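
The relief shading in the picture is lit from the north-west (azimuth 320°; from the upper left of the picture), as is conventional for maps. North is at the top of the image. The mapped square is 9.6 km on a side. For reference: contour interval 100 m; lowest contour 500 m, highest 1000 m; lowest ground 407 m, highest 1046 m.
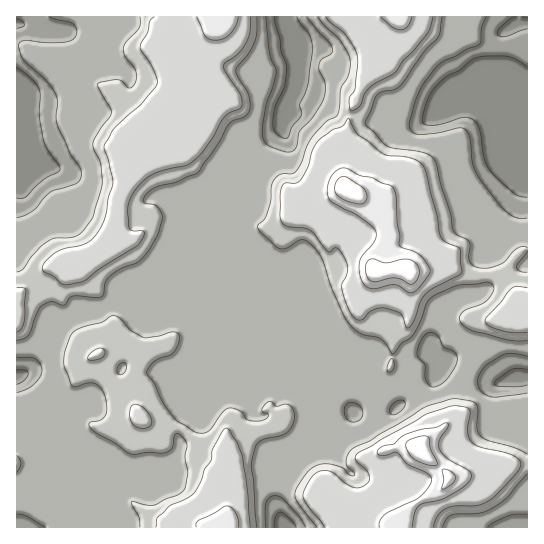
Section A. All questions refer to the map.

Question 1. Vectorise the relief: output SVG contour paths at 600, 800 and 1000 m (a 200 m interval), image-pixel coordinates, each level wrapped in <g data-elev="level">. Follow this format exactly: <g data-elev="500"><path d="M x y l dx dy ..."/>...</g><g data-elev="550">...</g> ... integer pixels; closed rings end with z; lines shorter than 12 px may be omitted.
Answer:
<g data-elev="600"><path d="M266 527l0-24 4-6 5-1 6 1 4 3 14 17 7 10"/><path d="M487 527l6-4 16-7 18-2"/><path d="M17 514l9 2 20 11"/><path d="M353 422l-6-3-3-6 1-7 5-4 8 3 5 6-2 8z"/><path d="M391 414l-1-4 3-6 6-4 6 2 0 4-3 4-5 4z"/><path d="M527 393l-36 4-10-6-3-9 1-7 6-8 16-11 10-3 16 3"/><path d="M431 387l-5-8-1-14-6-7-2-5 5-15 5-5 4-1 7 4 5 10 12 7 2 6-2 8-9 13-8 6z"/><path d="M17 357l18 2 5 4 2 7-2 7-7 8-7 5-9 3"/><path d="M527 218l-10 0-10-5-9-10-17-22-8-15-3-27-2-6-3-4-6-1-21 5-17 2-8-2-4-6 5-24 10-20 11-15 7-6 37-18 2-3 1-14 4-10"/><path d="M49 17l20 5 5 3 3 6-2 7-5 3-9 2-38-2-4 2 0 4 4 12 22 20 10 14 3 8-2 16 1 8 13 28 10 14 1 8-2 6-2 2-25 8-8 7-10 12-9 5-8 3"/><path d="M307 17l23 26 2 8-2 4-8 4-3 6 0 6 6 14 0 8-2 8-11 17-12 13-5 18-6 3-20-6-4-4-2-5 0-11 2-19 8-20 3-16-7-18-3-36"/></g><g data-elev="800"><path d="M250 527l-3-37-5-35-5-13-8-12-3-2-4 4-9 17-2 12-6 8-4 12-6 10-6 6-20 10-12 11-1 9"/><path d="M433 527l5-12 8-7 8-2 24-1 13-6 23-23 7-10-1-5-7-6-34-8-7-5-4-11 2-20-4-4-15-1-24 8-69 39-2 2-1 4 11 11 4 8-2 4-6 5-5 1-6-1-16-13-6-3-8 0-6 3-9 12-3 11 6 10 16 20"/><path d="M137 427l6 1 5-1 3-2 1-4-7-12-6-4-5-1-3 3-1 10 2 6z"/><path d="M88 359l5 1 9-2 3-4-1-4-3-2-6 2-6 5z"/><path d="M17 332l4-3 3-7 2-31-1-3-8 0"/><path d="M406 327l3 1 4-5 7-21 6-8 8-6 25-13 3-2-2-23-2-3-13-6-4-4-4-22-10-41-5-9-5-4-6-3-22-2-7-3-25-19-8-16-6 8-11 4-15 13-5 10-4 14-8 14-5 2-9 0-3 2-3 9 1 25 2 4 4 3 18 2 5 2 19 22 6-4 6 3 5 10 2 8-2 8-4 6 0 7 7 19 6 9 3 2 4 0 11-10 6-2 7 0 15 6z"/><path d="M527 288l-10-2-6 2-10 14-14 15-2 4 4 5 10 4 12 3 16-1"/><path d="M154 17l-4 4-2 10-7 12-1 4 13 22 4 14-16 22-27 24-10 16 0 4 4 10 5 23-10 41-6 11-7 7-8 4-24 6-11 8-4 7 0 5 10 5 10 8 22-3 16-13 37-23 7-12-3-2-8 0-4-2-3-18 2-10 7-12 9-9 9-6 31-8 7-4 11-11 22-34 5-5 11-5 1-4-1-8-16-24-2-5 3-4 13-9 7-10 4-10 0-16"/><path d="M326 17l5 6 14 11 12 20 1 9-3 26-6 10 1 10 1 2 9-5 4-12 6-7 27-16 6-10 10-9 14-18 6-17"/></g><g data-elev="1000"><path d="M442 489l3 0 6-4 4-7-2-5-8-4-3 1 2 9z"/><path d="M427 465l8 1 2-3-7-14-1-12-7-1-14 5-2 5 4 9 7 6z"/><path d="M408 283l3 1 3-1 5-9-1-8-6-5-9-2-17 4-13-4-4 1-3 3 0 11 5 7 6 1 18-4 6 1z"/><path d="M355 203l6 1 4-2 2-5-1-6-4-4-14-9-3-2-4 1-6 7 0 9 8 6z"/></g>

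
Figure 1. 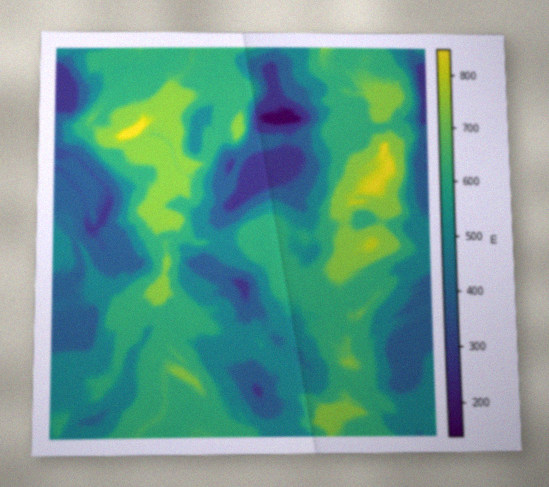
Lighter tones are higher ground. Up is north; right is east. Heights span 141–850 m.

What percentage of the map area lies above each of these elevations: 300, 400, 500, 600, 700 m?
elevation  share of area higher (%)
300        95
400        79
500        57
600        47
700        12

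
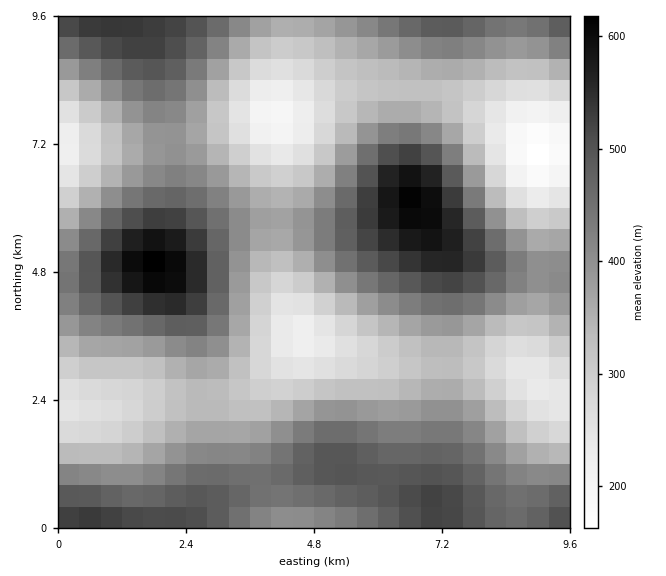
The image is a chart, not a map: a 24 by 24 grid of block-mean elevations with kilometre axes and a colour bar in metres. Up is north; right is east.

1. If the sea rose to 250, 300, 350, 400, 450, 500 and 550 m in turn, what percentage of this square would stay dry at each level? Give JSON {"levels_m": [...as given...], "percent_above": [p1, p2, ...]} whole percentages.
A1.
{"levels_m": [250, 300, 350, 400, 450, 500, 550], "percent_above": [92, 80, 63, 46, 30, 14, 5]}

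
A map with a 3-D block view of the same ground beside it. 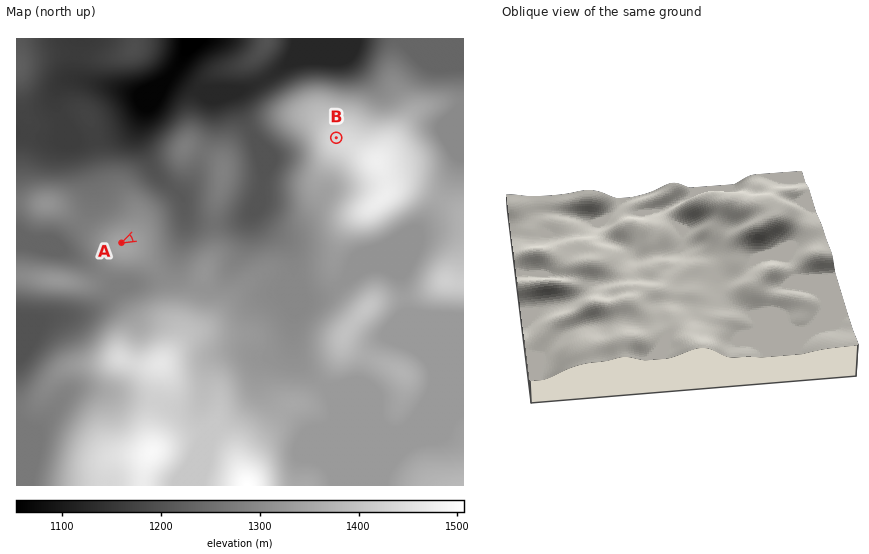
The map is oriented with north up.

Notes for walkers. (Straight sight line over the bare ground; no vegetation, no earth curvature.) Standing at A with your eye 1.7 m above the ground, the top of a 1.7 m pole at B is visible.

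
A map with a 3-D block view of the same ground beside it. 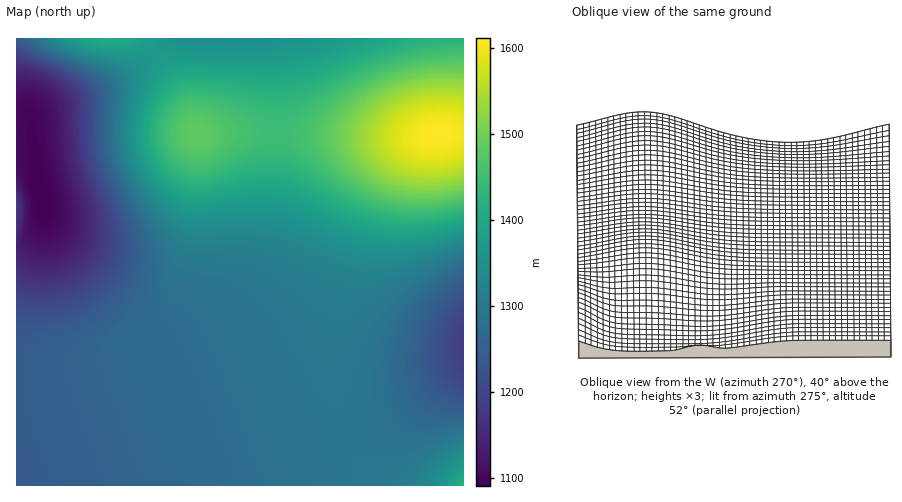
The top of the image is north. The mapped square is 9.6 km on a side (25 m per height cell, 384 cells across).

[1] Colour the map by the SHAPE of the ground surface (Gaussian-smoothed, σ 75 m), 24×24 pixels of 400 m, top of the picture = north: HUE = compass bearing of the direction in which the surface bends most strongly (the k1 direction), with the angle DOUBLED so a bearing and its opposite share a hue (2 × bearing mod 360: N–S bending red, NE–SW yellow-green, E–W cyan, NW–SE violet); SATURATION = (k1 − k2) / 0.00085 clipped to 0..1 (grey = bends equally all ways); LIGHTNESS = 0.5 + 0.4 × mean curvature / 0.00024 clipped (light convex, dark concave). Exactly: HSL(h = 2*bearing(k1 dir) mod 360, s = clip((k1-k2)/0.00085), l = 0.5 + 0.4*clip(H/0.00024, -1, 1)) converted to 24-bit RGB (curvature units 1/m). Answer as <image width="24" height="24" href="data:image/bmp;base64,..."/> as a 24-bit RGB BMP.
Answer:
<image width="24" height="24" href="data:image/bmp;base64,Qk32BgAAAAAAADYAAAAoAAAAGAAAABgAAAABABgAAAAAAMAGAAATCwAAEwsAAAAAAAAAAAAAf3+Af3+Af3+Af3+Af3+AgH+AgH9/f39/gIB/gIB/gICAgICAgICAgICAgICAgICAf4GAf4KAfIOBdoODa3+DYHuEXICKaJmZf3+Af3+Af3+AgH+AgH+AgH+AgH9/f39/f39/gIB/gIB/gICAgICAgICAgICAgICAgIGAf4N/fYSAeIWBboWEYoSFW4mJYpSLf3+AgH+AgH+AgH+AgH+AgH9/gH9/f39/f39/f4B/gIB/gIB/gICAgICAgICAgIGAgYKAgYR/foZ+eod+cod/ZoaAXYd/Xo19gH+AgH+AgH+AgH+AgH9/gH9/gH9/f39/f39/f39/gIB/gIB/gIB/gICAgICAgIGAgYOAgoWAgYh/fIl8dYh7aYZ5X4R2XYVxgX+BgH+AgH+AgH+AgH9/gH9/f39/f39/f39/f39/f39/gIB/gIB/gIB/gICAgYGAgoOAhIaAhYl/got9eIp3boZ0Y4FwXX5pgX+AgX+AgH+AgH9/gH9/gH9/f39/f39/f39/f39/f39/f39/gIB/gIB/gIB/gYGAg4SAhYeAiIp/h4x+gIt5c4VxZ39rX3llg4CEgoGGgoGFgoCDgH+AgH9/f39/f39/f39/f39/f39/f39/gH9/gIB/gIB/gYF/hIN/h4d/iot/i41+iIx6fYZ0bn5rY3ZjhYyXhIaZiISZjYOYj4OTiYGJgH9/f39+f39/f39/f39/f39/f39/gH9/gIB/gYF/g4N/h4V/i4l+jYx9jYx6h4h1eX5vbHVnfoqVfoGUg36Uin6Vk4CXmYKXkoKMgX9+f399f399f39+f39+f39+f39+gH9+gYB9g4F9hoN9ioZ8jYh7joh5ioR1gX5wdXdqdIWNdnqLfHaMhneOkHmRlXyOmYCMk4CFgIB7fn97fn97fn98f358f358f358gH57gn97hYF6iYN5jIR4joR2i4BzhHtvenVraX2BbXJ/dW+AgHCDiHGDjnSBlHh/mX1+j4F8fH53fH54fH55fX55fn15fnx5f3x4gXx3hH12iH51i4BzjYByi31whnlufXRrXnF1Y2dybWZyd2d0fmlzhmxxj3Bvl3t1moV5g4N0eX1zenx0e3x1fHt2fXp2fnh1gHhzgnlyhnpwiXtvjHxui3tth3lsgHVrMldUWltmZl1obl9ndmFlgGZki3FolX1sm4hzkYpydXxudntwd3pyenlzendzfHVxfnRwgXRuhXZtiHhsi3pri3triHprgnhsAygwT05eYlZiaVlgclxefWZgiXNllIFpnI5vm5RzdX1scnptc3hvdndxeHRxenJwfXBvgXFuhXNtiXZsjHptjX1ti39vhn9xAAkzOzhVYVJka1hkdF5jf2hkjHhpl4hunpV0oZ15e4Vxb3tucHhwcnZydnN0enJ1fnF1g3F0iHJyjXZzkHx1kYJ3j4V5i4d7HAAzRTldYlJrc1xzfGZyhm9xkYB3m5B+op2DpaWGg458dIB8cn19cnh7c3N8eXN+gnSDiXeFjnuFk3+FloSGl4mIlo6KkpCMLQssVUhtY1N1dGB+hW+IkH2KmYqLopqSqaaXqqyZi5iOeoSMdX6JcniHcXOHdXKJfnaNiHySk4OYnIudoZKgo5ihopuim5qgU0RrVUtyYVV8cWSHg3WRlIiZoZigqaSksK+qsbOrl5ujgISZeX6Wc3mTcXWTcnOUeXeXhH6ckIiim5OopJytqaOxqqWypaOwUklsUUxxWlZ6aWWHe3iSjoycn56lrayttbWztri1m5qqhYSifH2ednibcnaZc3aad3qcf4Chioqml5Wto6Czq6e3rqq5rKi4UUtlTU1oVlpwZGt7dH6Ih5GUmaGfpqynsbSvtLaympWni4Whgn6deHiadHaZc3iZdn2bfYWeh42jkpapnJ6upaSzqqe1q6W1UUpZS0hSSlRMUWFOW3RYaIpnfpt9laaRpa+fqq6jlYqbjYKYhX2VfHiTdHaRc3mRdH+SeYaVgI6ZipWdk5qgmpyjoZ6mpZynSzc9QDIsQT4oRE4pRGMtRnw4U5RMb6Jqj6iFl52MjICIi32LhXqJfXiHdXaFdHqFc3+GdYaJeYyKf4+KhpGLjZOMlZKPl42OVS4+XDc5bWNKa4RQU5ZGOps9OpxKTZ9ba6BqgId1gXl1gXZ2f3Z4fHd6d3Z6dHp7cn16cX94cYJ2c4Vzeoh1g4p4jIt6jYV7kkyTm4Cppa+/ssPNr8zJkMexYLuaUaeGYYx0cHVre3dufXdwfHZxendyeHhzdHhycHlvbnttb31scoBrd4JsfYNshIVthoBu"/>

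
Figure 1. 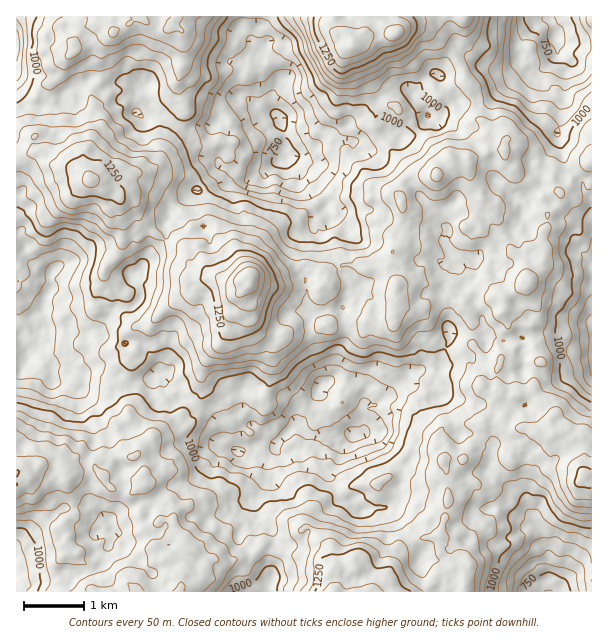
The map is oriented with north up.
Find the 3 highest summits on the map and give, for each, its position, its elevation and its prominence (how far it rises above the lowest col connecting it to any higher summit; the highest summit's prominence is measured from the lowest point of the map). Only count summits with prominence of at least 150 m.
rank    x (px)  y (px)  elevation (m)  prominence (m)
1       249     284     1450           781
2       353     45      1398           345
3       90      180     1320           219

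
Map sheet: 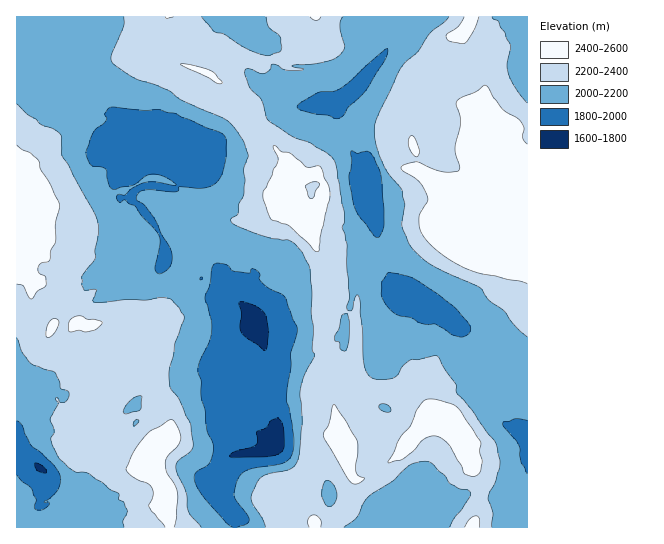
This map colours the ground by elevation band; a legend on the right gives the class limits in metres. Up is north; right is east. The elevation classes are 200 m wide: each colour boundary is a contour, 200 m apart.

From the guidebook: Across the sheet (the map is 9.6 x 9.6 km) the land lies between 1790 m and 2540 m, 2190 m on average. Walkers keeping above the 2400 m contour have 11.9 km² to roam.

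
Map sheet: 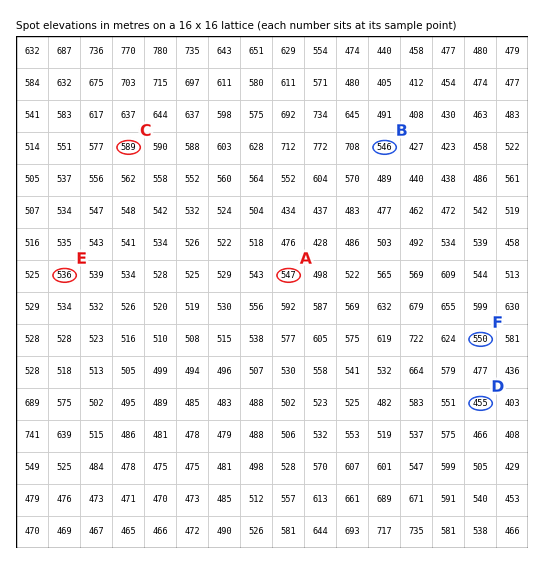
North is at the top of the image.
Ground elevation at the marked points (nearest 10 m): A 550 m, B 550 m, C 590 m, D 460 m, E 540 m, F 550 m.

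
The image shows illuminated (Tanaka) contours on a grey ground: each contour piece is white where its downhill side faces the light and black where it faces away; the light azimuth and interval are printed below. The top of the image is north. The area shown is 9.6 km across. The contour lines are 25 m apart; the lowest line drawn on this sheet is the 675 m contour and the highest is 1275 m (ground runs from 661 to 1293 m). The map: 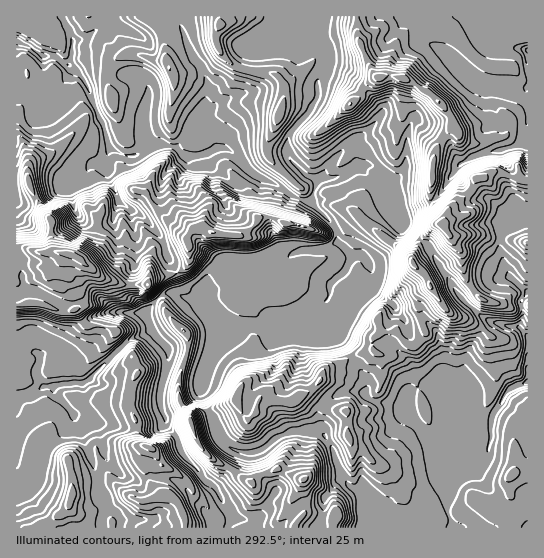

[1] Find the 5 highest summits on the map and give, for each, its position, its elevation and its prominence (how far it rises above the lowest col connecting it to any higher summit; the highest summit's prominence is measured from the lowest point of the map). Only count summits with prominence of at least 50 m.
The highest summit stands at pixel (442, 225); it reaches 1293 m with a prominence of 632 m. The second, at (69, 254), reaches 1284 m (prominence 352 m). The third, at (413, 263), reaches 1235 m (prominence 138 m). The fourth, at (190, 421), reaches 1220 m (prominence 256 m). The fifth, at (150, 447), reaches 1187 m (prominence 192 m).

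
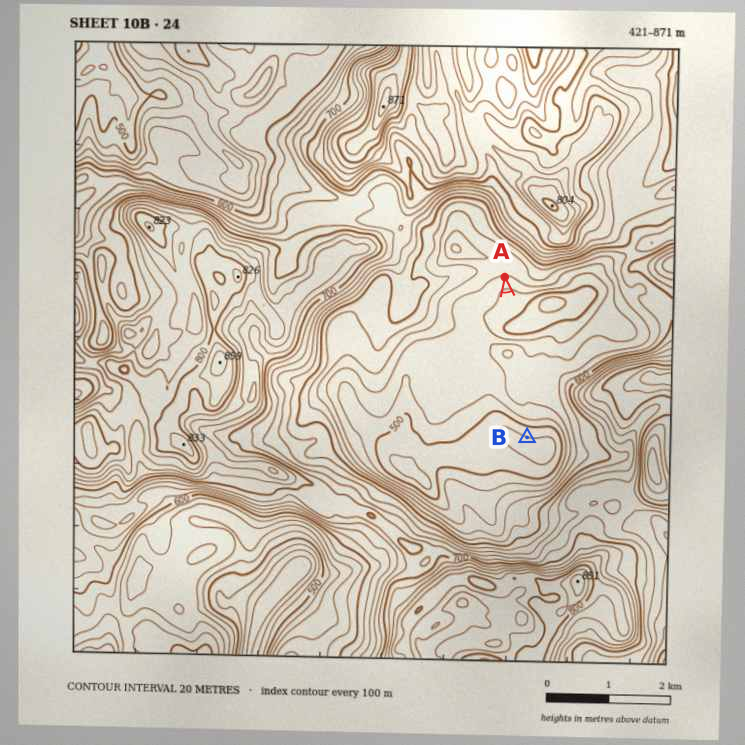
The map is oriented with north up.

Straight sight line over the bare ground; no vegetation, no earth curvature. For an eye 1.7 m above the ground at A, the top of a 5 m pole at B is out of sight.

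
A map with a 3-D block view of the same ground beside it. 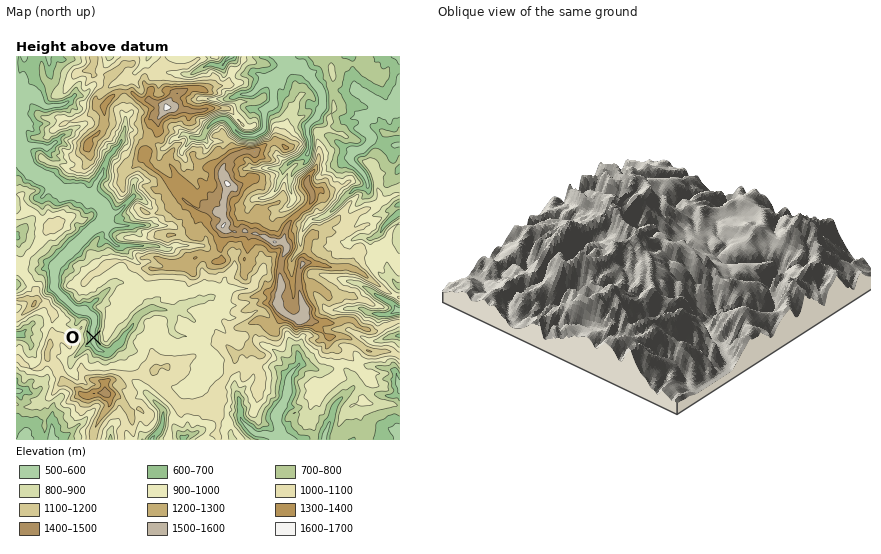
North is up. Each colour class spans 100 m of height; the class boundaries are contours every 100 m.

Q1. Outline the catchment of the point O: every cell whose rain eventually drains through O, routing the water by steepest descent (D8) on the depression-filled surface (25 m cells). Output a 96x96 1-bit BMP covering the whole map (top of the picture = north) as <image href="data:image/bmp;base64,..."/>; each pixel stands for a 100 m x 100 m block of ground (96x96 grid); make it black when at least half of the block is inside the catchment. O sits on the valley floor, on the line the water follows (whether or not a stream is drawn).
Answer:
<image width="96" height="96" href="data:image/bmp;base64,Qk2+BAAAAAAAAD4AAAAoAAAAYAAAAGAAAAABAAEAAAAAAIAEAAATCwAAEwsAAAIAAAAAAAAA////AAAAAAAAAAAAAAAAAAAAAAAAAAAAAAAAAAAAAAAAAAAAAAAAAAAAAAAAAAAAAAAAAAAAAAAAAAAAAAAAAAAAAAAAAAAAAAAAAAAAAAAAAAAAAAAAAAAAAAAAAAAAABgAAAAAAAAAAAAAAP+AAAAAAAAAAAAAAf/AAAAAAAAAAAAAA//gAAAAAAAAAOAAB//gAAAAAAAAAfwAB//gAAAAAAAAA/wAD//gAAAAAAAAD/4AH//wAAAAAAAAH//AH//4AAAAAAAAH///P//4AAAAAAAAP//////8AAAAAAAAf//////8AAAAAAAAf//////+AAAAAAAA///////+AAAAAAAA///////+AAAAAAAA////////wAAAAAAA////////4AAAAAAA+///////4AAAAAAAcf//////4AAAAAAAAAP/////4AAAAAAAAAH/////4AAAAAAAAAH/////4YAAAAAAAAH/////48AAAAAAAAD//////+AAAAAAAAD//////+AAAAAAAAA//////8AAAAAAAAAf/////4AAAAAAAAAf/////4AAAAAAAAAP/////8AAAAAAAAAH/////8AAAAAAAAAD/////8AAAAAAAAAB/////8AAAAAAAAAA/////8AAAAAAAAAAf////8AAAAAAAAAAf////8AAAAAAAAAAP////8AAAAAAAAAAAf///8AAAAAAAAAAAA///8AAAAAAAAAAAAcf/+AAAAAAAAAAAAAf/+AAAAAAAAAAAAAf//AAAAAAAAAAAAAf//AAAAAAAAAAAAAf/+AAAAAAAAAAAAAf/gAAAAAAAAAAAAAP8AAAAAAAAAAAAAAAAAAAAAAAAAAAAAAAAAAAAAAAAAAAAAAAAAAAAAAAAAAAAAAAAAAAAAAAAAAAAAAAAAAAAAAAAAAAAAAAAAAAAAAAAAAAAAAAAAAAAAAAAAAAAAAAAAAAAAAAAAAAAAAAAAAAAAAAAAAAAAAAAAAAAAAAAAAAAAAAAAAAAAAAAAAAAAAAAAAAAAAAAAAAAAAAAAAAAAAAAAAAAAAAAAAAAAAAAAAAAAAAAAAAAAAAAAAAAAAAAAAAAAAAAAAAAAAAAAAAAAAAAAAAAAAAAAAAAAAAAAAAAAAAAAAAAAAAAAAAAAAAAAAAAAAAAAAAAAAAAAAAAAAAAAAAAAAAAAAAAAAAAAAAAAAAAAAAAAAAAAAAAAAAAAAAAAAAAAAAAAAAAAAAAAAAAAAAAAAAAAAAAAAAAAAAAAAAAAAAAAAAAAAAAAAAAAAAAAAAAAAAAAAAAAAAAAAAAAAAAAAAAAAAAAAAAAAAAAAAAAAAAAAAAAAAAAAAAAAAAAAAAAAAAAAAAAAAAAAAAAAAAAAAAAAAAAAAAAAAAAAAAAAAAAAAAAAAAAAAAAAAAAAAAAAAAAAAAAAAAAAAAAAAAAAAAAAAAAAAAAAAAAAAAAAAAAAAAAAAAAAAAAAAAAAAAAAAAAAAAAAAAAAAAAAAAAAAAAAAAAAAAAAAAAAAAAAAAAAAAAAAAAAAAAAAAAA="/>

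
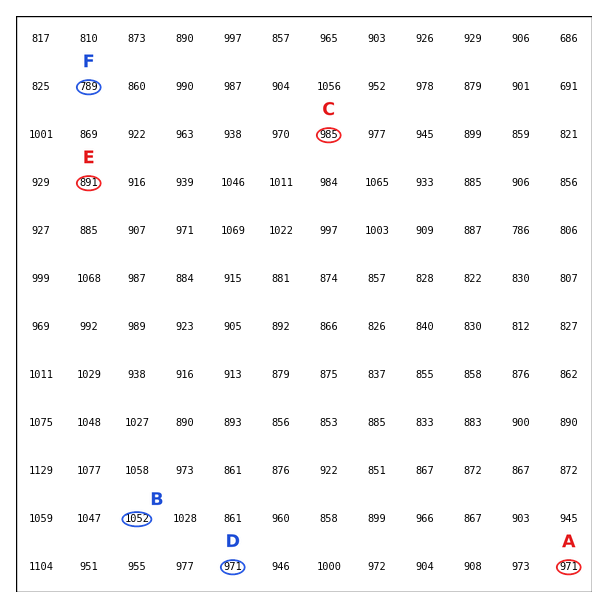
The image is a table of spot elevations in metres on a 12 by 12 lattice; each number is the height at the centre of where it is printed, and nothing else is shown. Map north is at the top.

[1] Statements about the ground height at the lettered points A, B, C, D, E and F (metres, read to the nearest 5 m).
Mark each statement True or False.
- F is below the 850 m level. True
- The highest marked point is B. True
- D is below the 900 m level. False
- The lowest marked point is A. False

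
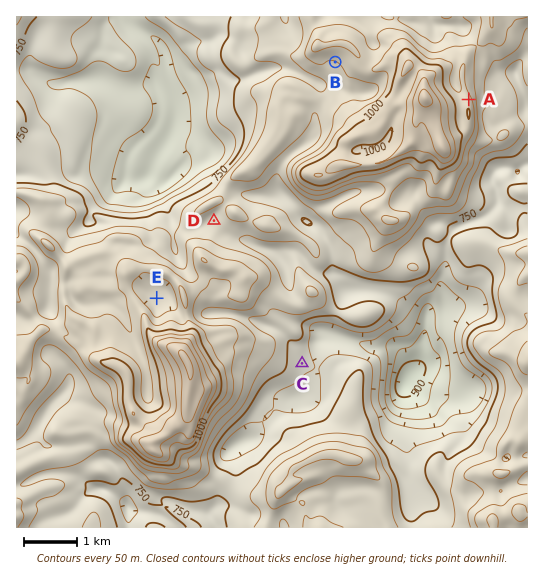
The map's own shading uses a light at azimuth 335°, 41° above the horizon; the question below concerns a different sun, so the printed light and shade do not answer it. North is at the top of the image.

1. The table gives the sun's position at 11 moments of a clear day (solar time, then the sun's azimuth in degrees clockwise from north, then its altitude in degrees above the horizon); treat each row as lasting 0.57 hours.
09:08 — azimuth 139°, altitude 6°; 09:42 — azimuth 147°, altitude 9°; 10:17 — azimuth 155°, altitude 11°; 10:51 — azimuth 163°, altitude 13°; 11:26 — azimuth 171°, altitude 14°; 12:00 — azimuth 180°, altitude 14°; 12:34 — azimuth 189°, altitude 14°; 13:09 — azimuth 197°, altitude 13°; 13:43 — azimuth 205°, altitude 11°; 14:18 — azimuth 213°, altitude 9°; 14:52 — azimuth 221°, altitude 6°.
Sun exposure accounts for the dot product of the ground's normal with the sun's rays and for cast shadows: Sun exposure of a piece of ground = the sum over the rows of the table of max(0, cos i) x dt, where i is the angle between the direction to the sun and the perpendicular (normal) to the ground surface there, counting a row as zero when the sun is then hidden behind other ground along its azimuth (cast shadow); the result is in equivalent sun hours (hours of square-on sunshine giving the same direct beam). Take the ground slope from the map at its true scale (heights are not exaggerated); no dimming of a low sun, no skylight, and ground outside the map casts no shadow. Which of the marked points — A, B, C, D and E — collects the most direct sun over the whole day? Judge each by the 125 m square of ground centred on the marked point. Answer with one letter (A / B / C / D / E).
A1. B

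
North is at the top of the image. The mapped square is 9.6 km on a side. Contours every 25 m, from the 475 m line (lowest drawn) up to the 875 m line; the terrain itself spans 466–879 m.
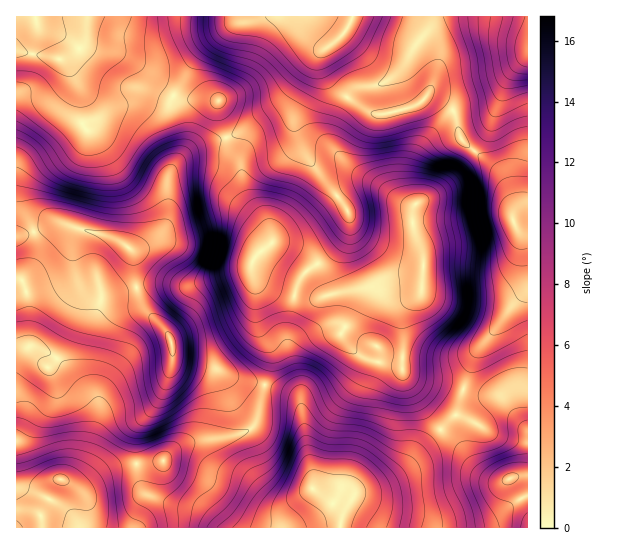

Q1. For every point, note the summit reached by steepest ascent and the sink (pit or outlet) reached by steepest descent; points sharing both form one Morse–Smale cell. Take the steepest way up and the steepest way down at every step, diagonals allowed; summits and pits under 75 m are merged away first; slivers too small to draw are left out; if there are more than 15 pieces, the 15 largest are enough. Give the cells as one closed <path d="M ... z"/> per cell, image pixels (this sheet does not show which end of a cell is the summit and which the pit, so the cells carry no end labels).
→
<path d="M59 223l-43 14 0 272 15 2 10 5 18-36 18 7 8 0 22-16 10-4 46-6 10-10 12-7 13-4 29-3 23-8 7-10 7-29-2-6-25-5-23-11-37-7-5-7 0-11-4-9-27-31-6-21-3-31-6-6-15-8z"/><path d="M370 184l-11 0-13 5-41 35-30 15-17 14-6 9 0 12 4 16 0 27 15 38-6 30 20 6 14 8 4 14 5 44 5 17-1 15 22 15 6 6 2 7 5-11 11-15 19-6 21-12 58-58 7-22 0-3-4-2-42-9-14-8 0-58 2-6 16-14 2-10 0-30-7-15-4-17 3-15-9-2-23-15z"/><path d="M86 33l-3 12-9 8-11 6-47-8 0 184 10 0 33-12 52 14 19 12 7 0 13-6 13-13 4-8 0-39 8-18 19-17 31-10-6-25 0-11-16-3-20 1-10-4-32-29-14-10-9-4-20-2-8-4-3-5z"/><path d="M267 385l-3 1-7 33-7 10-23 8-29 3-13 4-12 7-10 10-46 6-10 4-22 16-8 0-18-7-18 36-10-5-15-1 0 17 323 1 2-5-1-13-28-21 1-15-5-17-5-44-4-14-14-8z"/><path d="M454 112l-3 0-26 29-8 13-4 13 0 22 3 14-3 4-1 14 4 17 7 15 1 12-3 28-16 14-2 6 0 58 14 8 46 10 13-36 51-64 1-56-9-2-6-9-1-25-12-24-39-34z"/><path d="M226 137l-32 11-8 5-14 16-5 14 1 34-5 13-13 13-9 5-10 2 2 4 2 28 8 24 25 28 4 9 0 11 5 7 37 7 19 9 32 8 6-30-15-38 0-27-4-16 0-12 6-9 14-11 0-4-5-15-23-34-4-26z"/><path d="M321 52l-12 10-18 28-13 14-40 29-11 5 13 25 4 26 23 34 6 18 32-17 37-32 12-7 21 0 23 15 16 5 2-7-3-9 0-22 4-13 15-21 21-22-10-10-10-5-6 0-6 7-11 5-28 7-9-2-28-17-13-11-8-14z"/><path d="M351 16l-262 0-2 2 0 24 7 7 24 4 9 4 14 10 24 24 13 8 25 0 15 2 1 12 6 24 4 0 13-6 36-27 13-14 18-28 36-31 7-12z"/><path d="M527 16l-174 0-8 15-24 22 0 10 6 14 12 15 26 17 12 6 33-7 11-5 6-7 6 0 10 5 10 10 12-4 22-2 10-6 12-24 19-20z"/><path d="M463 389l-7 26-37 36-14 17-15 11-13 6-19 6-3 3-12 20-2 14 187-1 0-97-27-33-27-4z"/><path d="M527 56l-18 19-14 26-8 4-22 2-12 4 8 28 29 24 13 14 10 25 0 20 4 7 6 3 5-1z"/><path d="M527 285l-2 6-16 18-33 44-12 33 0 4 5 2 32 5 26 32z"/><path d="M87 16l-70 0-1 34 39 9 12-2 8-4 10-14z"/>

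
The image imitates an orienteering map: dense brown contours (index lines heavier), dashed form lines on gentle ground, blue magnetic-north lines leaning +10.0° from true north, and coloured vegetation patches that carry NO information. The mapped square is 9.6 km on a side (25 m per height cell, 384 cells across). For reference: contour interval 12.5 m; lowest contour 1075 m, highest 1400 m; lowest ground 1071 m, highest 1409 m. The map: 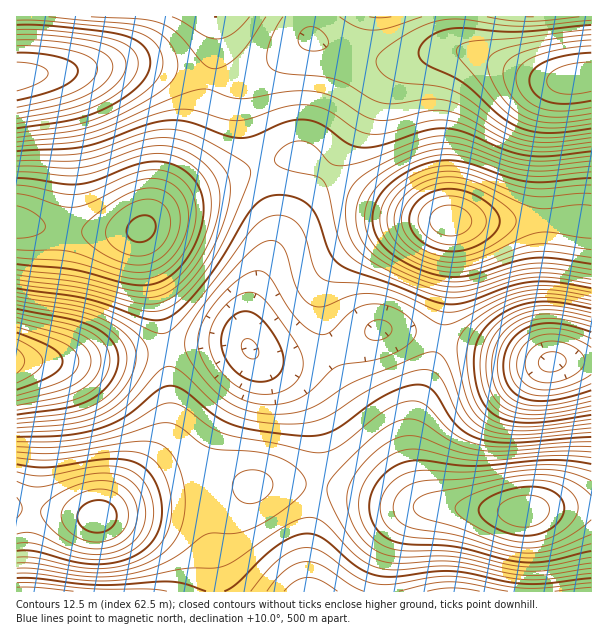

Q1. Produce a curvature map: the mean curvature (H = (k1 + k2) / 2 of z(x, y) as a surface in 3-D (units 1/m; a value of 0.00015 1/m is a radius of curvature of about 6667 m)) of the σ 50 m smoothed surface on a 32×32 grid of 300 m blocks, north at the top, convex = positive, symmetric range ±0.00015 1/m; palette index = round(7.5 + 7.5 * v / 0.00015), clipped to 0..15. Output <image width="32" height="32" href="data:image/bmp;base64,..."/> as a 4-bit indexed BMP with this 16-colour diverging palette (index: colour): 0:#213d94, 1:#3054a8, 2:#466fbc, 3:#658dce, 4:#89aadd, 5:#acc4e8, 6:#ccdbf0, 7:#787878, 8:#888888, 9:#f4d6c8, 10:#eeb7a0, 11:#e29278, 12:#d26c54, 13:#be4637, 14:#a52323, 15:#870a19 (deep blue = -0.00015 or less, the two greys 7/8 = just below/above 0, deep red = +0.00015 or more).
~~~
<image width="32" height="32" href="data:image/bmp;base64,Qk12AgAAAAAAAHYAAAAoAAAAIAAAACAAAAABAAQAAAAAAAACAAATCwAAEwsAABAAAAAAAAAAlD0hAKhUMAC8b0YAzo1lAN2qiQDoxKwA8NvMAHh4eACIiIgAyNb0AKC37gB4kuIAVGzSADdGvgAjI6UAGQqHAHeJmHZnmphkRXiGQyNXmYeJvNyod4mYZEV5qXVWirupis//2nZ4mHVWisypms3tuYnP/+p2aJmGZovd3M3v/8mJvv/adWiqmGeL3u3e///amKzuyWVoq6l3ibzMvO//2pmau6hmeau5h3iqqZms3tupiZmYd4mrqYd3iYdmeKvLqYd4mZiJmZh3d4mHVEVoqodmZ4qqmHd3d3iZmGQyNXhlVEaKupdVVWd4mrqFMAE1MyIkerqFM0Vnd4q7pzAAAhEQE2mpZCJFd2Zoq6hAAAAREBNYh1MjV4dkRXmYQQAAMyIjZ4dDJGiYUxJHh0EAAmZUVniHUzV6qWMRNXdTIjWZh4mqqFRFiqlkI0aIZUV4u6qrzcl1RXmYdlaKqod4m8y7ve7bhURniIiazey6mrzcur3v7JZUVmeJvv//27vNy6ms7+ynVVVmic///9y83cqYis7cqGZmZnm9//7Lu83Kl4m8y5h3eId3m97cqZrMuph5q7qYeJqYdmibuod4q6mIeJqph3irqXVWeJhlVol4d3iZmHZom7l1RWiHZDNWRVVmeIdlZ4qpdVV4h1MhIyIzNGd3ZVZ4iHZWeIdjEAEBERJFZ3ZmZnd2Zmd3UxAAEQABJGeIdlVWZmVVVUQiETIiESRnmYdURWZlQzNERDNVVUREaJqXVEVnZTISRWZl"/>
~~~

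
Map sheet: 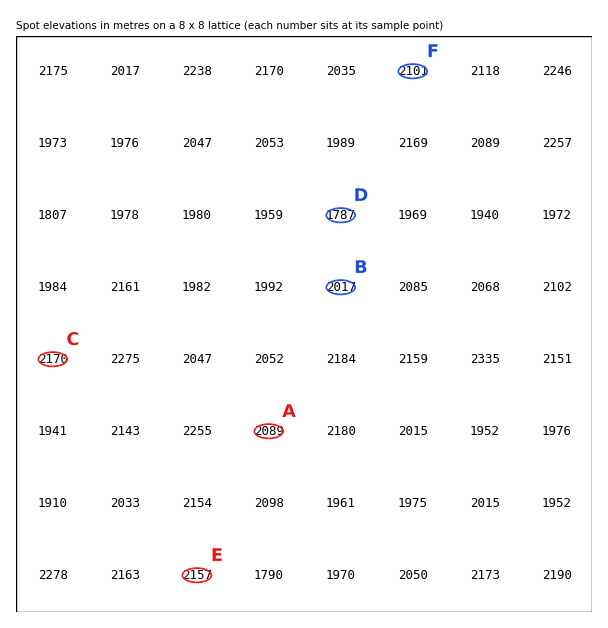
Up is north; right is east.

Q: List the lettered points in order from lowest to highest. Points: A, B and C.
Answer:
B A C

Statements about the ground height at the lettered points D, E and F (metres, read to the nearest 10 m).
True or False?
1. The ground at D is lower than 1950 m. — True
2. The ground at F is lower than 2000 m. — False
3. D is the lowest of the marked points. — True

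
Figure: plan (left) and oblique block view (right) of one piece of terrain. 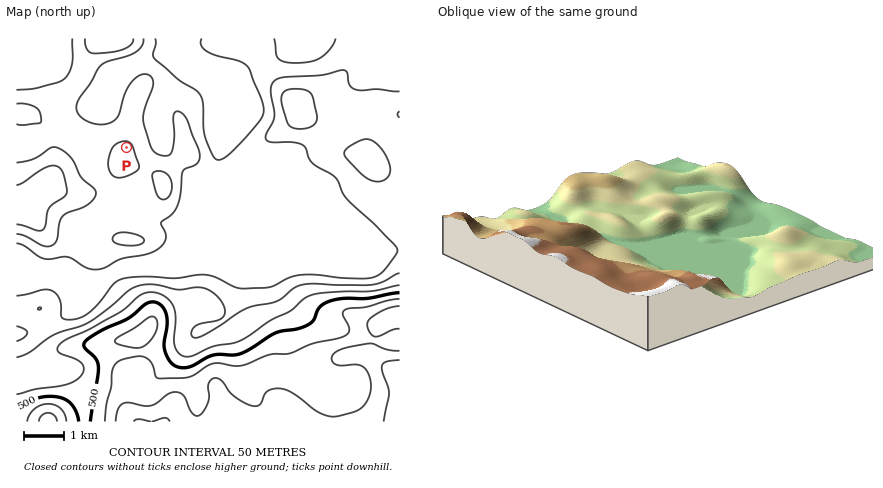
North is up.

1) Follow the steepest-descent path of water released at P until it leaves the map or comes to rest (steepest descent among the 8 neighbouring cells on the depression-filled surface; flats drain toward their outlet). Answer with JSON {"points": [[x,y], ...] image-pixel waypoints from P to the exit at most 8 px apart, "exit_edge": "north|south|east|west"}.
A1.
{"points": [[126, 148], [134, 140], [142, 132], [150, 132], [158, 126], [162, 118], [162, 110], [162, 102], [168, 94], [176, 86], [184, 78], [190, 70], [186, 62], [178, 54], [174, 46], [174, 38]], "exit_edge": "north"}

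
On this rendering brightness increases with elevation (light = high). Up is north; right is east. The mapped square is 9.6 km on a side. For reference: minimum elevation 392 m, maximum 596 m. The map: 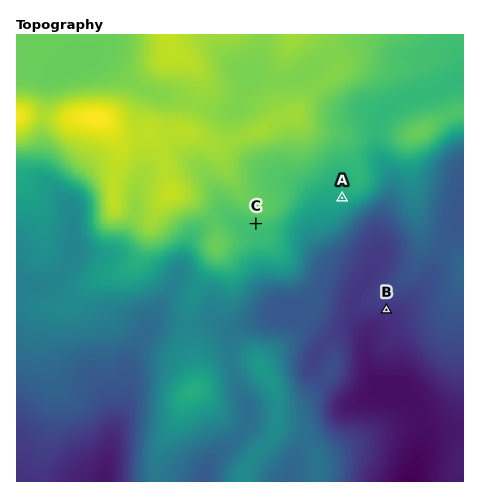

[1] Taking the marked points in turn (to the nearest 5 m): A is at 515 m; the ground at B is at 425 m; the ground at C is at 535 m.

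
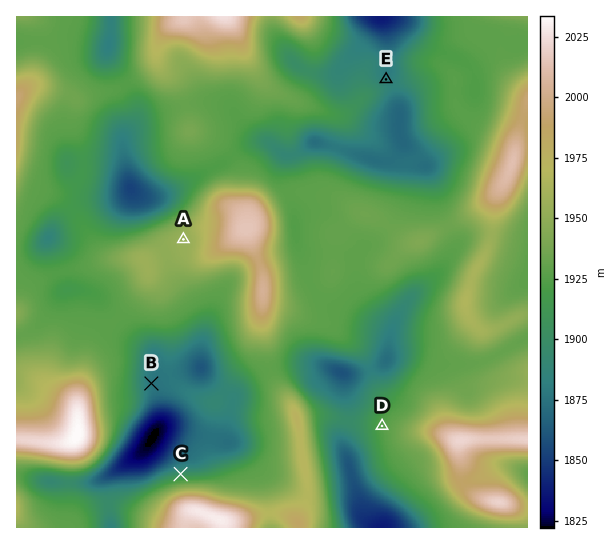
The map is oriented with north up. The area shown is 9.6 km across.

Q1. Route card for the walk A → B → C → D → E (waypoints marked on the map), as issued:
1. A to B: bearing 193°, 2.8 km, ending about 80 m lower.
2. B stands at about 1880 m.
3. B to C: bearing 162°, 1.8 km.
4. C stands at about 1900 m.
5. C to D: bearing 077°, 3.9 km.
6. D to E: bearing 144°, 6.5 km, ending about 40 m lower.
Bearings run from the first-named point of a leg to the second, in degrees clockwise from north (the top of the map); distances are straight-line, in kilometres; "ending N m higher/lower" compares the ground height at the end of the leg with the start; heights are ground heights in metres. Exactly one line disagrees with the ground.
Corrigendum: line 6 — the bearing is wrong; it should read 1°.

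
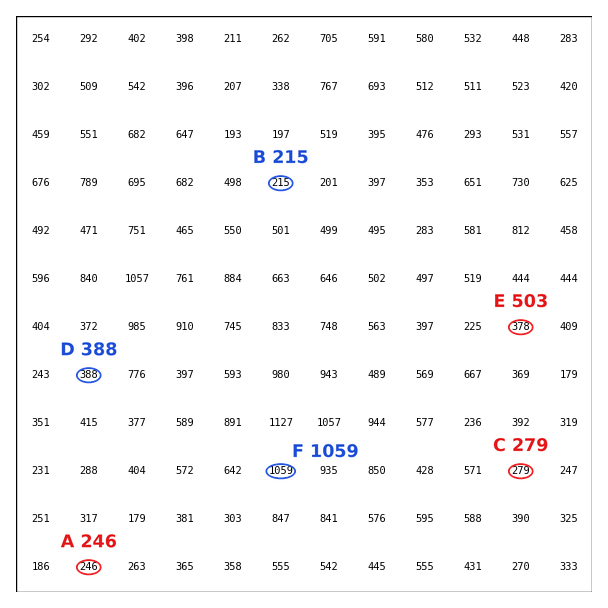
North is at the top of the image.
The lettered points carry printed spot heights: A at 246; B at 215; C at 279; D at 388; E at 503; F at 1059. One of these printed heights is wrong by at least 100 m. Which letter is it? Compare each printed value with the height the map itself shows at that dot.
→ E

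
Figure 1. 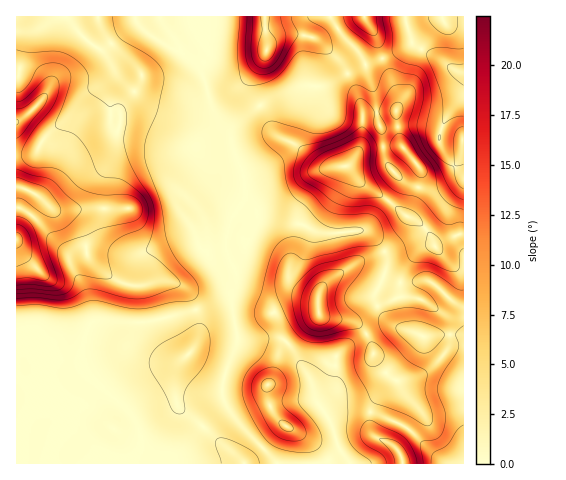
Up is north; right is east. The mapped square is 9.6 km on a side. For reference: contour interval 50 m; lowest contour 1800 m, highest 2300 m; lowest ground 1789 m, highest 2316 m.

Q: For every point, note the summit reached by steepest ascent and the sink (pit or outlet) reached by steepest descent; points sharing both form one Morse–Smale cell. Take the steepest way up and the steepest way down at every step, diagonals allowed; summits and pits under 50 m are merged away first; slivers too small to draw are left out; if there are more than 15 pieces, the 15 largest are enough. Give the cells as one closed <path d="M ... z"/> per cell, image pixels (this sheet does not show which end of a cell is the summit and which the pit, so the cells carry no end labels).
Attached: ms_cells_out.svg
<path d="M190 16l-124 1 21 23 19 15 6 11 0 5-10 13-21 15-15 21-20 16-11 16-19 3 1 309 259-1-41-44-12-22 2-23 13-32-6-34 0-15 5-19-7-16 17-15 9-28-10-16-2-25-10-21-3-16-14-19-8-20-3-14-4-10 5-25z"/><path d="M365 65l-37 20-24 1-38 15-33 26-2 13 13 34 2 23 13 19 21 5 20 3 21 9 43-2 14 10 9 17-3 20-10 17 2 10 3 0 24-8-3-6 2-17 10-15 9-10 7-3 6 0 19 18 11 2 0-86-10 0-17 10-10 0-21-7-18-17-4-13-2-21-6-17-1-18z"/><path d="M256 211l-1 12-8 20-17 15 7 16-5 19 0 15 6 31 15 1 27-2 5 2 24 36 6 21 13 19 14-6 28 2 5-12 20-19-13-12-8-12-8-24-5-7-11-5 11-3 17-12-4-11 13-29 0-8-3-9-13-15-7-3-43 2-21-9-36-6z"/><path d="M330 16l-139 1 1 5 15 27-5 25 4 10 3 14 8 20 13 18 3-9 9-8 24-18 38-15 24-1 37-19-5-12-16-16z"/><path d="M377 306l-16 12-11 3 11 5 5 7 8 24 8 12 13 12-20 19-4 12 38 17 35 33 5 2 14 0 1-128-2-2-23 0-15 3-28-11-10-7z"/><path d="M280 338l-42 2-15 43 0 14 4 10 14 19 36 38 46 0 17-6 6 1-9-15-6-21-16-26-6-21-20-32z"/><path d="M412 43l-24 14-23 7 10 33 1 18 6 17 2 21 4 13 15 14 8 5 16 5 10 0 17-10 10-1 0-4-18-18-6-14 1-13 5-13 18-20 0-24-12-5z"/><path d="M66 16l-12 2-21 13-8 9-7 35-2 1 1 79 12 0 6-3 11-16 20-16 15-21 21-15 10-13 0-5-6-11-19-15z"/><path d="M434 246l-6 0-7 3-17 21-4 13 0 8 3 6-22 7-3 3 8 12 10 7 28 11 15-3 24 2 1-69-15-5z"/><path d="M405 16l-73 0-1 2 13 20 16 16 5 9 4 1 19-7 24-14z"/><path d="M362 410l-20 0-14 7 5 11 4 16 11 18 2 2 52 0 0-5-6-11-19-10-5-5-2-7 1-14z"/><path d="M463 16l-57 0 0 6 6 20 40 26 11 4z"/><path d="M375 413l-5 1 2 19 5 5 18 8 6 9 2 9 46-1-16-9-24-25z"/><path d="M463 98l-17 19-6 17 0 9 3 8 20 24z"/><path d="M59 16l-43 1 1 59 1-1 8-37 7-7z"/>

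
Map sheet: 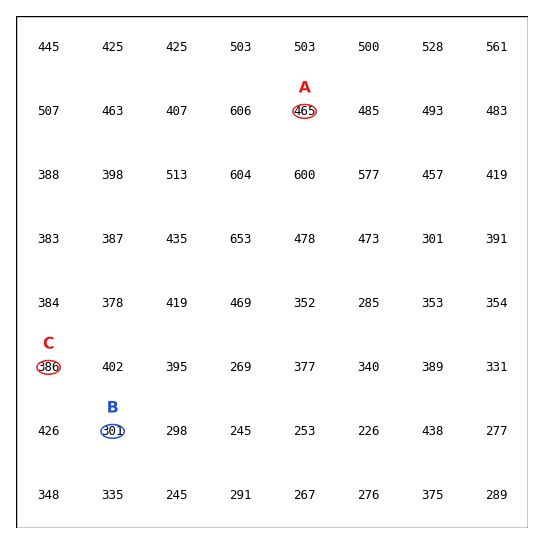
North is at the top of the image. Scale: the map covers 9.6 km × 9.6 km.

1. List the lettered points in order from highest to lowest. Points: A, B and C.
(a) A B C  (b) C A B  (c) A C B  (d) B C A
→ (c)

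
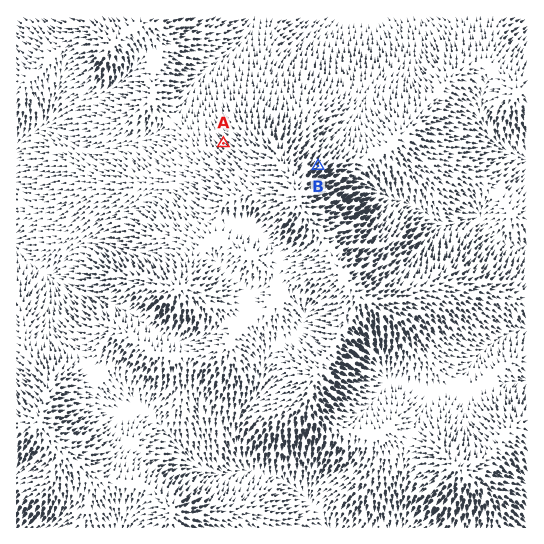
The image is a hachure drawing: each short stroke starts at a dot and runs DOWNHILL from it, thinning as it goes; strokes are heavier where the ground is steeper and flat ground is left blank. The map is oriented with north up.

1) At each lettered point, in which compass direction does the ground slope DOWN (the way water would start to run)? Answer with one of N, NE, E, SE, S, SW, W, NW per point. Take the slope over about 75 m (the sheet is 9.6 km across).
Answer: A NW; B NE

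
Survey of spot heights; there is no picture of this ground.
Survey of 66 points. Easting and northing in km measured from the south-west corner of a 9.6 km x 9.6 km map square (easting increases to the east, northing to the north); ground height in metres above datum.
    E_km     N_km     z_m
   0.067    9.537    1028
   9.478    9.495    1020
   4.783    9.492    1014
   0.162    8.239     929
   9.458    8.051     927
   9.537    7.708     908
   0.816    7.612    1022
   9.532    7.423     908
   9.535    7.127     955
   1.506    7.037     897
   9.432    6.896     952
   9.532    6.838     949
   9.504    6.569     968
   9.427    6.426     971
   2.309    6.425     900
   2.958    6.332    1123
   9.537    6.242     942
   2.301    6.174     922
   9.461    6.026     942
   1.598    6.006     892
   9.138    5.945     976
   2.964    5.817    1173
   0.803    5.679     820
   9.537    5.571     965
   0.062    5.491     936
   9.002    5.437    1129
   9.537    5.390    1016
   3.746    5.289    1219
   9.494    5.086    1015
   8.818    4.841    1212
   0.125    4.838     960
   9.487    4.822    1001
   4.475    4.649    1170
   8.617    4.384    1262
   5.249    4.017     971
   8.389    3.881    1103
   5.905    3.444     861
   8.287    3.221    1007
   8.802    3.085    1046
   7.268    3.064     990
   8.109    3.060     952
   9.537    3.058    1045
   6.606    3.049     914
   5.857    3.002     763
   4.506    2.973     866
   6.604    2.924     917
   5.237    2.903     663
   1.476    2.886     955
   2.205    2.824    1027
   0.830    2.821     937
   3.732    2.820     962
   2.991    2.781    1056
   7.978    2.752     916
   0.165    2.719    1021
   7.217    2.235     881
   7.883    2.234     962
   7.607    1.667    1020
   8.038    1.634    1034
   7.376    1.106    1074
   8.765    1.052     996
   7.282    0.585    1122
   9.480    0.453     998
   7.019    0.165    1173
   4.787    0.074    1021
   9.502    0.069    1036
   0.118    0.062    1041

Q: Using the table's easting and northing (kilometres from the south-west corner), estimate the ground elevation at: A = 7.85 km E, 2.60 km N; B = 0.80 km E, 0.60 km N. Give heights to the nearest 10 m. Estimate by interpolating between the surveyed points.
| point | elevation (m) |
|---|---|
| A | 930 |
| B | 1000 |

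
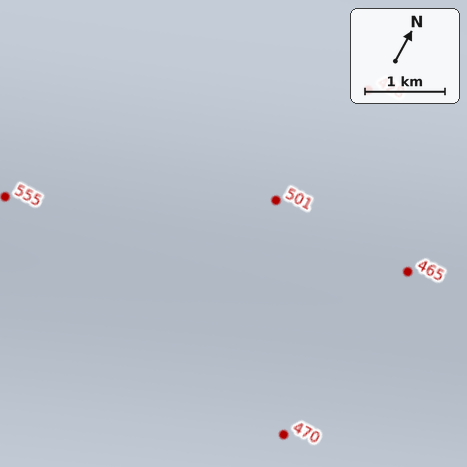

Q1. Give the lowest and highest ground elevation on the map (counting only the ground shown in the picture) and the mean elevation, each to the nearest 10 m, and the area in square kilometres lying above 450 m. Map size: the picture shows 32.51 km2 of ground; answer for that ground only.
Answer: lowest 330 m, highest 560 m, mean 480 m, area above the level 26.8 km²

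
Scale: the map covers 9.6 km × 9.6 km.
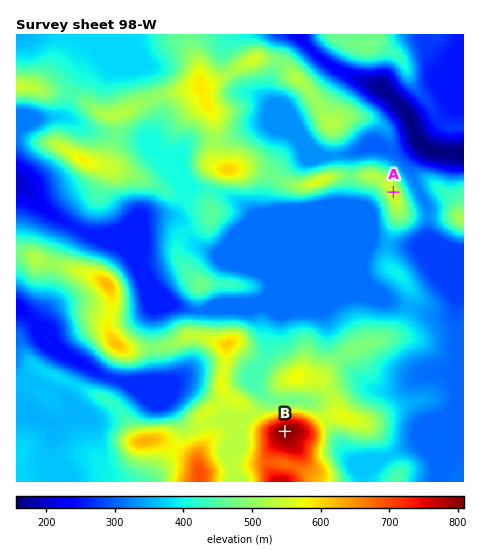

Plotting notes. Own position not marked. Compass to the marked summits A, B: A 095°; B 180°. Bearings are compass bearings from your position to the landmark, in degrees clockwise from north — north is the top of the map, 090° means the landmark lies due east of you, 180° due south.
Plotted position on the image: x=285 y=183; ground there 485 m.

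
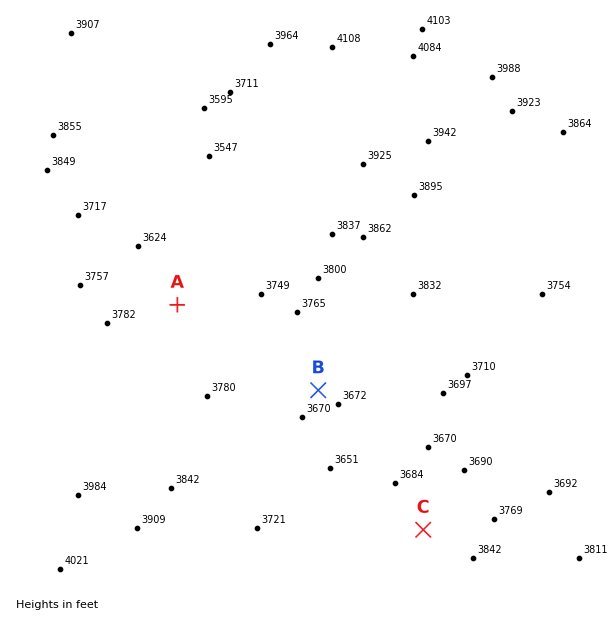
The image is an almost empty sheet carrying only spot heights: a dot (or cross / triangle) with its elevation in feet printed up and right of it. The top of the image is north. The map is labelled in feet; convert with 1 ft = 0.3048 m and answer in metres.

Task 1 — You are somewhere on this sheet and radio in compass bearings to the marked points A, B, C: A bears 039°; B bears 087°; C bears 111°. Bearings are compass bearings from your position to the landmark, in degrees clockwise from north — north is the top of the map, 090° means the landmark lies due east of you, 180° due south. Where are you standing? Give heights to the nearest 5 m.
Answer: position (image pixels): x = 97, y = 403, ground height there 1185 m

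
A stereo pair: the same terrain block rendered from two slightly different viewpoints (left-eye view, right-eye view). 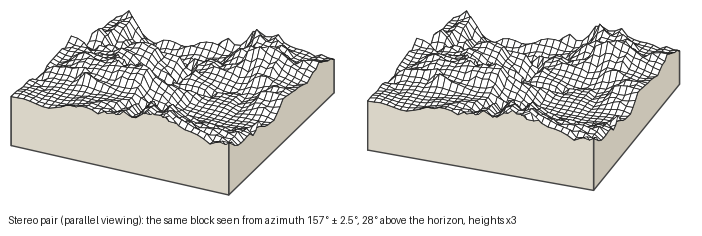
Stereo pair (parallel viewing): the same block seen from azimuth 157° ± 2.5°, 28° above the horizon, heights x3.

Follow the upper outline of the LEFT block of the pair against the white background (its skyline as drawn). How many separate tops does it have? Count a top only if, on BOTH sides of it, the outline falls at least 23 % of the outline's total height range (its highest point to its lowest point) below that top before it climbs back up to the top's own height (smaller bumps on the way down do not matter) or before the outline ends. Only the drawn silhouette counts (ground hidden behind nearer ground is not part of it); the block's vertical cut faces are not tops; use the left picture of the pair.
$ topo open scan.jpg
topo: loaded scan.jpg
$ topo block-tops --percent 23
2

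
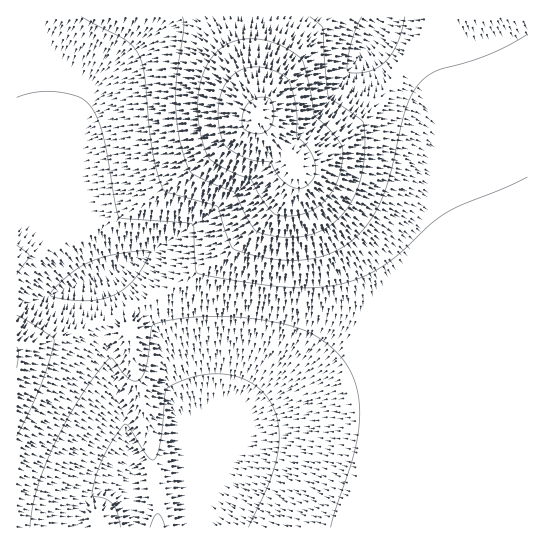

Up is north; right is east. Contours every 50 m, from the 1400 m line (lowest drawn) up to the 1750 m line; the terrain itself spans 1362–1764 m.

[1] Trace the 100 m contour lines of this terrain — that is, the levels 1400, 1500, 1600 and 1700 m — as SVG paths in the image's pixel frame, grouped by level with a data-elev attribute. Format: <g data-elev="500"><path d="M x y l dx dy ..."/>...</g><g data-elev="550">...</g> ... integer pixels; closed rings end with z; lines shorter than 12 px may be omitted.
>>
<g data-elev="1400"><path d="M121 527l-4-16-4-6-7-6-12-3-2-2 7-27 13-26 10-14 4-3 21 32 4 4 3 0 4-7 3-12 4-46 2-6 8-5 15-6 13-3 14-1 21 3 19 10 13 14 8 20 1 21-4 23-8 24-19 38"/><path d="M165 527l-3-9-4-4-4 3-4 10"/></g><g data-elev="1500"><path d="M17 436l24-51 8-24 5-20-4-6-33-20"/><path d="M17 274l12-17-2-4-10-8"/><path d="M17 97l17-5 17-1 22 4 12 6 10 12 7 18 17 86 6 2 66 5 3 3 1 36 2 10 46 9 38 5 28 1 25-3 23-6 17-8 17-10 39-36 16-12 15-8 41-16 25-12"/></g><g data-elev="1600"><path d="M182 17l2 12-7 48-1 32 4 32 9 29 4 4 6 3 36 16 12 25 9 13 17 5 17 2 15-2 13-4 12-6 11-10 9-11 6-14 6-16 2-17 1-20-2-15-4-5-31-21-4-40-1-27-2-5-11-8"/></g><g data-elev="1700"><path d="M293 187l8 2 6-4 7-8 2-8-2-9-4-9-14-16 0-26-7-28-8-7-15-6-13-1-12 3-7 4-6 7-8 17-2 23 6 22 7 7 14 8 10 3 15 1 11 17z"/></g>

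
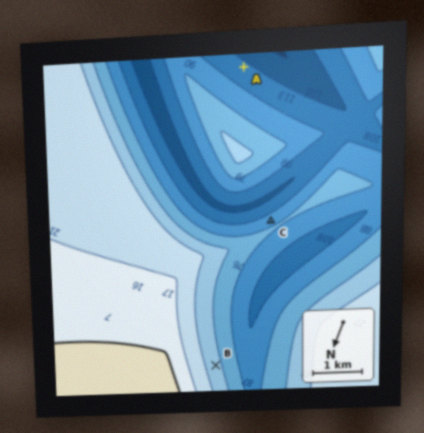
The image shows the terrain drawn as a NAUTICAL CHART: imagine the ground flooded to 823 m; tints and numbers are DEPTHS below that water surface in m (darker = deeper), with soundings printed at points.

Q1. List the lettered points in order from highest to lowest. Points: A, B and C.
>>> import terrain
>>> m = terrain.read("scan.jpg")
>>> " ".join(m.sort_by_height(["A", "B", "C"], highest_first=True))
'B C A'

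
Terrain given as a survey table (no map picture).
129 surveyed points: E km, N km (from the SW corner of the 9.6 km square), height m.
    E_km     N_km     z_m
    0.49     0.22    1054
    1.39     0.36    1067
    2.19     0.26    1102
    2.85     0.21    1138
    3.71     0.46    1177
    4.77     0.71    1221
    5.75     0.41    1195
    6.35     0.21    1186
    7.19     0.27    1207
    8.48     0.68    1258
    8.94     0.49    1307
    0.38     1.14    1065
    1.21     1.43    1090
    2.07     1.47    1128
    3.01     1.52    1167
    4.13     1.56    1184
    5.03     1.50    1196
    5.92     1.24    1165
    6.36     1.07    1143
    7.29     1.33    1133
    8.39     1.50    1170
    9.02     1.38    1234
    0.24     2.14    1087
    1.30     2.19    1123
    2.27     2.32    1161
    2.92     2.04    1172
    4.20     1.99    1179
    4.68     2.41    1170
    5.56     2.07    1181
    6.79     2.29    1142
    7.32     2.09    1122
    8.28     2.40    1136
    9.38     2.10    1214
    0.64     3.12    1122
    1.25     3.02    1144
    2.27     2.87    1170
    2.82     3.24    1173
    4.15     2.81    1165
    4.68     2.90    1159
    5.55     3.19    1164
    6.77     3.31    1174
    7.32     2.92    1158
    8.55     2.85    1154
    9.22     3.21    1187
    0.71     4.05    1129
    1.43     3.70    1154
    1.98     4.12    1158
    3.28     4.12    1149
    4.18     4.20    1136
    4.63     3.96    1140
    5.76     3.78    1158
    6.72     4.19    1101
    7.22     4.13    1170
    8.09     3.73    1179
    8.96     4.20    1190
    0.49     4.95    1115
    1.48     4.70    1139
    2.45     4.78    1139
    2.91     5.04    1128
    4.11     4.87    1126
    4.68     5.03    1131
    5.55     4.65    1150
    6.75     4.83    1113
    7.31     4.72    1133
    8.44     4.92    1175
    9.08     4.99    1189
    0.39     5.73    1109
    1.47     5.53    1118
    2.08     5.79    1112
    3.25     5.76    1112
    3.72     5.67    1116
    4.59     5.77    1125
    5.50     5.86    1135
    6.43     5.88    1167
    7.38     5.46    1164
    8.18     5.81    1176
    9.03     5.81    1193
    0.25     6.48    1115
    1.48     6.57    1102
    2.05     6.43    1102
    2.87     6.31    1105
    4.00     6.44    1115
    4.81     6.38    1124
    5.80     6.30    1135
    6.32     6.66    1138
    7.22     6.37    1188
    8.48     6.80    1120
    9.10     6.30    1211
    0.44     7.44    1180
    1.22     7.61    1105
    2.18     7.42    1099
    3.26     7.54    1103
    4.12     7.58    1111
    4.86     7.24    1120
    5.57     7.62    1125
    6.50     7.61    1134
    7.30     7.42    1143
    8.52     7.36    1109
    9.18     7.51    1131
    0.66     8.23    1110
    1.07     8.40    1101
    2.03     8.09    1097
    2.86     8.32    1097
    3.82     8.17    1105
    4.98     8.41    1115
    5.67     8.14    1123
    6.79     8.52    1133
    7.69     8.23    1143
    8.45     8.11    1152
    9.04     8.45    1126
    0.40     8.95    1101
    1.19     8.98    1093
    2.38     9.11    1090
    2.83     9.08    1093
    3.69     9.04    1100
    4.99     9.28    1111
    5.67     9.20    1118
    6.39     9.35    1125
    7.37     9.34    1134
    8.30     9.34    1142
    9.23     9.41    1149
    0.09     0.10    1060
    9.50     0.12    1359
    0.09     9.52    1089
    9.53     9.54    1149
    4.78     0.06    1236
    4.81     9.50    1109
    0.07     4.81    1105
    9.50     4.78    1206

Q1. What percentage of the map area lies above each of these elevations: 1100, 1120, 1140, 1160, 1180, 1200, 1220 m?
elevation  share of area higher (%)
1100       89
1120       69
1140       49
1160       32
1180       16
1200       8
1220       5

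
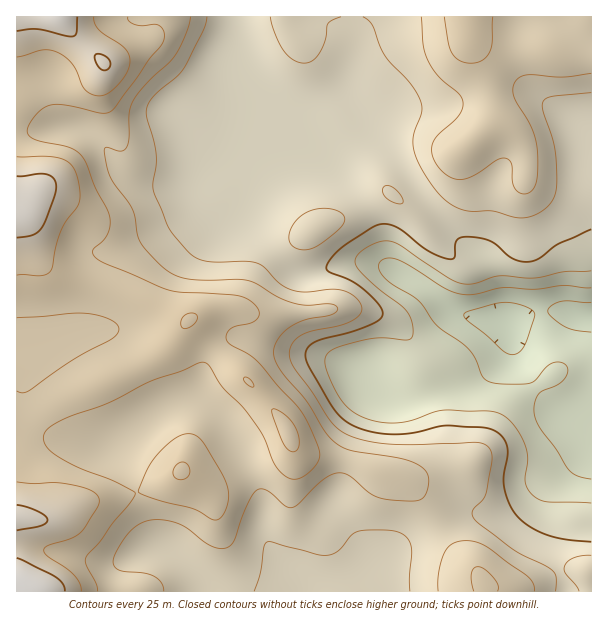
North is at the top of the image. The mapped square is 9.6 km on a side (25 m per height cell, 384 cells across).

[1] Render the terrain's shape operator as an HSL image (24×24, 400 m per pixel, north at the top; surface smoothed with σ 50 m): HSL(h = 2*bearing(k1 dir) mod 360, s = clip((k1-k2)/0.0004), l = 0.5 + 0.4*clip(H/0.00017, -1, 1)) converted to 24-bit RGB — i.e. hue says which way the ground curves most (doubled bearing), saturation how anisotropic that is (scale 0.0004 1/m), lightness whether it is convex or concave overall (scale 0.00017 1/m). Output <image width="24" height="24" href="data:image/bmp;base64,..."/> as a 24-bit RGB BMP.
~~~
<image width="24" height="24" href="data:image/bmp;base64,Qk32BgAAAAAAADYAAAAoAAAAGAAAABgAAAABABgAAAAAAMAGAAATCwAAEwsAAAAAAAAAAAAAtdfo2eHy0JrrKxq3U5Tf2sPnr0vNgUSEh3VSe51gcIeIgG2AfXVqeIdweYOBa2uDR0mGhouaraWcrtK3u9nqw6fobAup0pZti30IMyAAWC8AbHUkFkYUVlofaCQoeSc1sc5SUMSBaEt4eV1SiJJwbpVybHlyZ3NySlpsZaJ9ptXE1u7ebESTdzFVP1nVtuLw2Dyth47cmbvLo4mFZE9pQDwuRzQvap1e3vHLNYN6XSlqn7t1Y6ujmHKQe1dUa2hMSmVKRNJBMMglmXcebDUvXqKVfUtBb20ipaTesXPN1pXRwaTZjVzbkTDJa3qhWMuW1uO6bTyfKiVd2eF8MGpKdERvrF12lneCaLWSbL1sdFg+lbU8P8aDT0BiVoiglJnEfGdQd6qgksXLuX7PmyDIsELj4c7inNfKj8a8nSbJdiWU68+OO4JDIz1IgbSNosHKnL3Ii2+loWGevOORL1NERGdWR45TWGxFcI5gd5VAbGAoUEAmZEJiQHWg5dHU0de+bFOJThdXqC6Y7vTXo8DsXJ3/zur9y8/3uZ7mom7Tqpja8NveTES9SqG4YWWMZFlqjWtdi2hNgG9QYnNRR3hRMXBQZrpE2p5+byZeShdGTrVd2fzPZuDgGb7lRJuobUB/rz2VxoS1fpy13rfA2IHNYUmOeUh0e2N1gWyJrHmeqm+OmYFjUnxGNmw5Pngtl2cvYRk9fDt3zP/d1fbWfaidIig/JBQPLSQPNkIScqIleG4/nnE9zUM4eDtNY1lNbXtrcnt+b3yPooG4zaHVxI3IjFtVSm07OGNPiTes0vnnw/3YjaxpoENHLw8tXjlNdlBanZtRZ4ItUHYnOpNBqmux21TIsH+TV4aGfX+AcIB2YYNpcZRus3O44IbevZnDM3mVSu7XwPO1u4IiWVIbQBgMKBIRTFI5b2lXnamGnbS+nc/RVbCyNkRXllSA07LBjW7Af395fH95dn9zb31mW2xbi2SI2JKin65lKIoxdVEd5HUlbBsQOBUJVl4YFloXKptIYuKSfNbKjXiykUR4UzddY5RYeLZpcX+kenxTdX5UdHteeXNkdmthVpJ7h7/L69vwkGbYjqrNsrbq2sz/28z/0M3+zOD/xef/ndHlXSMvLxcERkAOSEoqbZwrfYMkPTMLgGiScKN5YqyycZGzgKzDkd/bU9XaeYfDs4bdx7rgYtCpGkhoWLkl79LHnKLdcSmNVAATMwAN6X4jWrktRUUchZkYSlEap51BZpiEhMqVUYajX4mJaq5tb6tdVFs3P08nW2g0roE7qBUQQBYKOmYAOFcAMyIALwQGMAMLauah1Pf1unbzqYjr29/vdnnfka3Lf61ia8ZKMjFAe5xQWLVHaHRTdmRtZXVmW2pQcmhNpUCN2ZLY5LvKvUFBdzQ1JBZMetncwvbYdjg2YkA7fqVsoKt6f2qaf4Kcw7DNuX2EQGWJitK6hJOyZG6PYW59e2N0d2hqZnJsVnV/g6it2L3a4MHvv1zvQiXKrfPUpTaHm0teaJeenntXlbhGT413c3yMt4O4zKGyhdTGR7LAkENghGxTZVdteGV5hHmAdHt/YIR4UpVYgptZkk1YuDGyxujqcDTGixlWpseDS2uZp4HD2+bSOZvCXWOjhIDR6d7t3sbZRxlVoEhAeqdsTlx6a254e355f3x/dYB4coNofYBeb1lcX6qNvaNdSAc+w4SA0NOeOopxP5OB6+q9QVyRUVB6PHkfi6c54xQmaQxJos1+eKavXkaDdXJ+eH9+fX5+fn99f398fXZ4cX10bIpfdj5gLju5y9vm8Nvuy3/IOpWMv+2uTjWOX1F3paQ2My4LLRcGpq4bZPRTQT5mclB4eoB5eH+Be32Af35/f3p6fnJ3g4Z7e3B6YXOBRJJ9TpNCpmhR3ZWrrd7bisiDXCBbc1pYrHacmkLLs2DZ6e67i8EkESIWOWFCa45zcnuEe3mAgHB1gWFYeodeboh0gXB/d3NsamJXenE9UG8uqtRNsMhCThAUVygeaG80dIBJR0NbfkR28+fY79rvVDeuK5BXN5B1Zmt9fm5/hUhrpn1jeK13WXx7dmh8hmt9cVd+oW57j652gcFeojtIkjCBiYq9f5DHjI5bQy9ATeeY0vnp4pjr51n216+xImVkR2pvblV6k1aVqsmwm5CrbGGOX2+GcnGaYVWlm4uqyMOzj7WcSkm7kJTZsb/ZdWy6k2vUpLTlfv+XKEkXRyUaoEhB5K2iYmfCKlONSz6FgrODjrF1hWhtjm+QaHiJYnF7XVN3mYh5yMmSorZ+RWFqZX5LiGZLmmNd"/>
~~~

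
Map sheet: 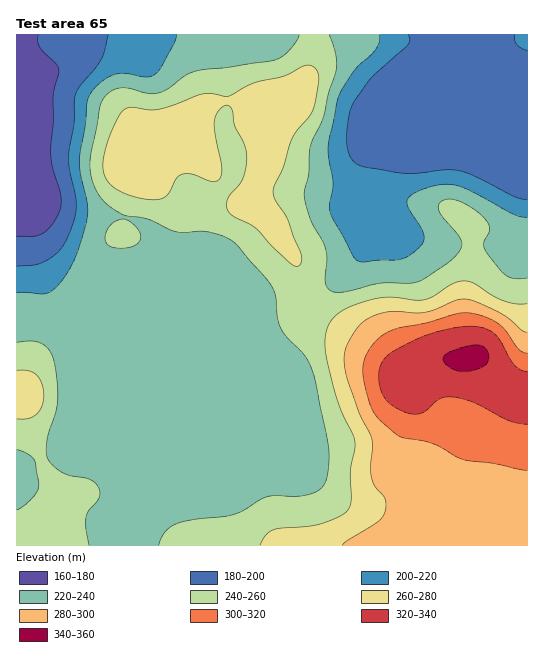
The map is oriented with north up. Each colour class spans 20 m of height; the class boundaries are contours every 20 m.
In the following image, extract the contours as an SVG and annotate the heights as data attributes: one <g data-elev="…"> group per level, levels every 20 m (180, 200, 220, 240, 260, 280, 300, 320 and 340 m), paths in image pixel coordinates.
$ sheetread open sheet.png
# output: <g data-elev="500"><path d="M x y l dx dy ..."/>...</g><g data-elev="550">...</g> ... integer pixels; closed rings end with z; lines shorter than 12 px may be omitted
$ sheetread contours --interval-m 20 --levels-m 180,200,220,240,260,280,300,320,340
<g data-elev="180"><path d="M38 35l-1 5 2 7 17 17 3 5-6 26 0 26-2 31 1 15 9 27 0 10-6 16-10 12-10 4-18 0"/></g><g data-elev="200"><path d="M527 199l-12-2-40-21-14-5-15-1-29 3-15 0-39-6-6-3-5-4-4-9-1-12 2-22 3-12 20-28 35-32 3-5-2-5"/><path d="M108 35l-4 17-3 8-22 27-4 10-1 26-6 37 8 47-1 10-5 15-8 15-12 11-15 7-18 1"/><path d="M515 35l0 5 2 4 4 4 6 3"/></g><g data-elev="220"><path d="M527 217l-14-3-52-27-14-3-13 2-19 7-5 3-3 4 1 8 12 19 4 8-1 7-6 7-10 8-9 3-36 2-4-1-4-4-24-45 0-8 3-21-5-27 0-12 12-51 15-24 21-20 3-8 0-6"/><path d="M177 35l-3 8-12 22-7 10-9 2-20-4-11 1-13 7-11 12-4 10-2 22-6 35 2 15 6 28 1 12-11 37-11 23-8 10-7 6-8 3-26-1"/></g><g data-elev="240"><path d="M89 545l-3-17 0-11 3-6 10-12 1-6-1-5-4-5-5-4-20-3-9-4-10-8-4-8 0-19 9-25 2-12-1-21-4-22-6-9-7-5-10-2-13 1"/><path d="M17 449l10 4 7 7 5 24-1 7-4 5-9 9-8 5"/><path d="M527 278l-14 0-11-6-18-24 0-7 6-12-4-9-8-8-11-7-10-5-8-1-9 4-1 6 4 8 16 19 3 8-4 9-12 11-23 15-9 4-35 0-38 9-8 0-5-4-3-8 2-20-1-11-15-29-7-25 5-21 2-29 12-28 5-24 8-24 0-14-7-20"/><path d="M116 248l15-1 6-3 3-4 0-5-2-6-5-5-7-5-5 0-7 3-5 5-3 6-1 6 1 4 4 3z"/><path d="M299 35l-3 6-7 10-12 8-82 12-10 5-18 13-10 4-11 0-19-5-9 0-11 7-7 10-10 59 2 16 7 16 10 10 16 9 21 4 32 13 24-1 12 2 15 6 9 7 33 40 5 10 1 21 4 11 6 10 16 16 7 11 5 16 14 66 0 14-2 16-3 8-6 6-17 5-32 0-35 18-55 9-8 3-5 5-4 6-3 8"/></g><g data-elev="260"><path d="M17 419l10 0 9-4 6-8 2-11-2-12-5-9-8-4-12-1"/><path d="M527 304l-10 0-12-3-12-5-19-13-11-2-10 3-19 12-8 3-11 1-24-3-13 1-28 9-15 9-5 7-3 6-2 19 12 50 18 43 0 8-5 22 1 26-1 8-3 6-4 4-21 8-12 3-29 2-8 2-8 6-5 9"/><path d="M293 265l5 1 3-2 1-5-1-6-14-34-12-20-2-8 10-24 10-30 17-21 4-8 5-28-1-7-3-5-5-3-5 1-22 10-32 8-24 12-22-2-44 15-11 1-19-3-5 1-4 4-9 17-7 19-3 16 2 12 6 9 11 7 17 6 16 2 11-4 10-17 6-5 11 0 18 7 5 0 3-2 2-4 1-8-7-32 0-15 2-6 4-6 5-3 4 2 3 5 2 15 10 18 2 14-4 18-4 8-11 12-1 7 0 5 6 7 24 13 16 18z"/></g><g data-elev="280"><path d="M527 332l-5-1-13-12-10-6-22-11-12-3-10 1-20 9-10 3-31-1-12 2-14 6-10 8-12 21-2 9 1 11 14 44 12 25 2 8-2 22 0 10 4 10 9 10 2 10-2 8-5 5-31 20-6 5"/></g><g data-elev="300"><path d="M527 353l-8-4-14-20-10-7-17-7-16-2-36 10-28 5-12 5-9 7-8 10-5 10-1 11 3 18 7 22 6 9 19 16 7 2 28 6 32 16 29 3 33 8"/></g><g data-elev="320"><path d="M527 371l-6-1-7-6-14-24-7-8-11-4-13-2-16 2-22 5-34 16-8 5-6 6-3 8-1 8 2 13 5 11 8 7 13 6 7 1 7-1 18-14 6-2 8 0 21 6 36 18 17 3"/></g><g data-elev="340"><path d="M457 371l13 0 15-6 4-6-3-10-5-4-8 0-17 4-10 5-3 3 1 4 5 6z"/></g>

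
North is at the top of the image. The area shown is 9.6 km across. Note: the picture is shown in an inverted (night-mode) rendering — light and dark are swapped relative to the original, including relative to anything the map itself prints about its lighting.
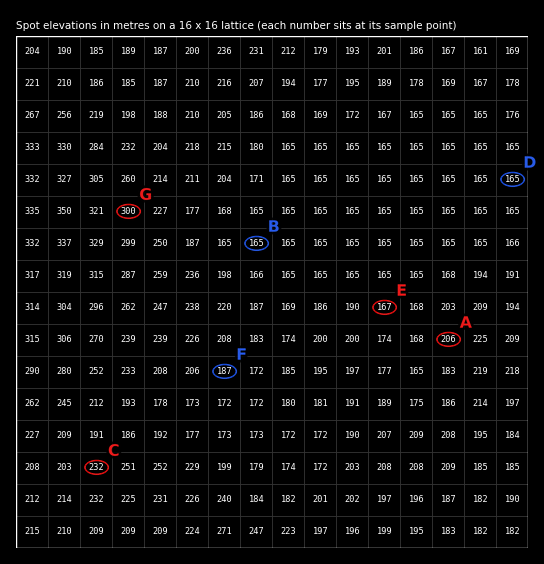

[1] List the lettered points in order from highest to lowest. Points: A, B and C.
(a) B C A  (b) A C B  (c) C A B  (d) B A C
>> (c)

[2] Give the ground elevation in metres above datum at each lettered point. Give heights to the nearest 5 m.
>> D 165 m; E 165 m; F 185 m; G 300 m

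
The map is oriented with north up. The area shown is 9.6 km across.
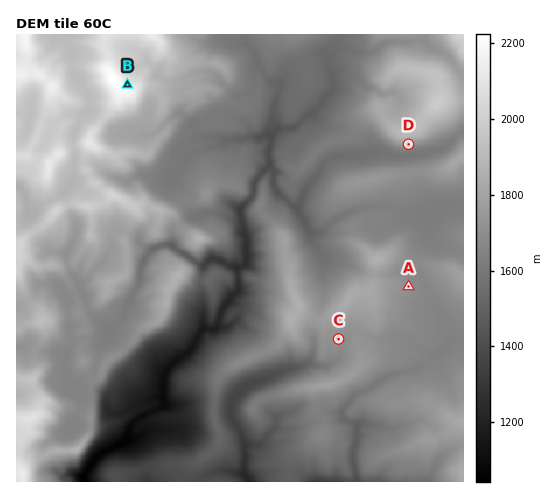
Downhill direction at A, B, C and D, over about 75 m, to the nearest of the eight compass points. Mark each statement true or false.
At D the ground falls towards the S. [true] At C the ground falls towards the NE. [false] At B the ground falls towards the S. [false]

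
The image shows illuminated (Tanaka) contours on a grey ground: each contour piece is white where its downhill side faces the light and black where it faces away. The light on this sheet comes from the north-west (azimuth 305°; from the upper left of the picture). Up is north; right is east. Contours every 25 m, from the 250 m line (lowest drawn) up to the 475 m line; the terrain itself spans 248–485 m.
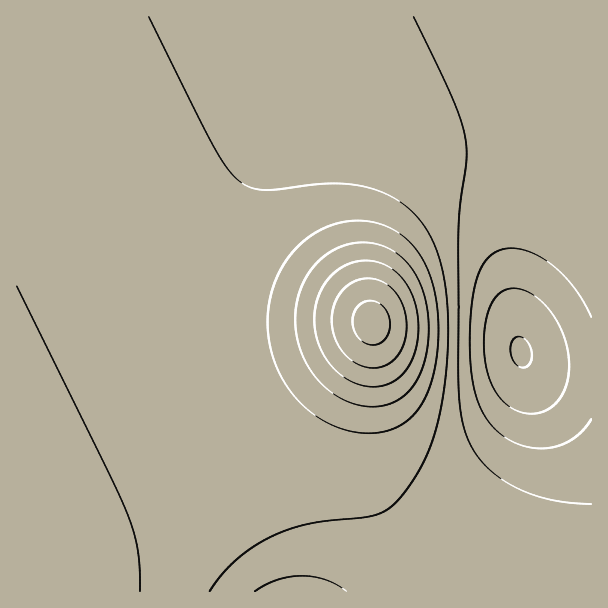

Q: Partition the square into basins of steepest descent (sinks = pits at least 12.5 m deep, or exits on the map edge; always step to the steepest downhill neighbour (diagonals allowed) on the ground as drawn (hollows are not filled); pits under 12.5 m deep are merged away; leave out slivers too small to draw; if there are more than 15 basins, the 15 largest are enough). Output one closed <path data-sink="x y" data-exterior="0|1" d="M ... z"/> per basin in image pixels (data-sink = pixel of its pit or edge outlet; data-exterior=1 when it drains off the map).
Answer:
<path data-sink="521 353" data-exterior="0" d="M591 16l-574 0-1 487 311-153 45-26 1 26-6 81 1 31 4 14 10 24 44 58 16 33 149 1z"/><path data-sink="299 591" data-exterior="1" d="M372 324l-45 26-309 152-2 2 0 87 425 1 1-2-12-24-48-66-10-24-4-14-1-31 6-81z"/>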